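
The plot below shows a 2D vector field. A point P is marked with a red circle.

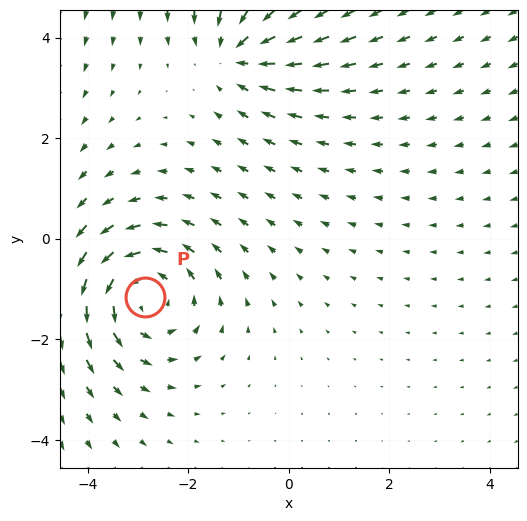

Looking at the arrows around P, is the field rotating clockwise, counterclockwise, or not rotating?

counterclockwise

Near P at (-2.9, -1.2) the arrows circulate counterclockwise. The curl (z-component) there is about +4; positive curl means counterclockwise rotation.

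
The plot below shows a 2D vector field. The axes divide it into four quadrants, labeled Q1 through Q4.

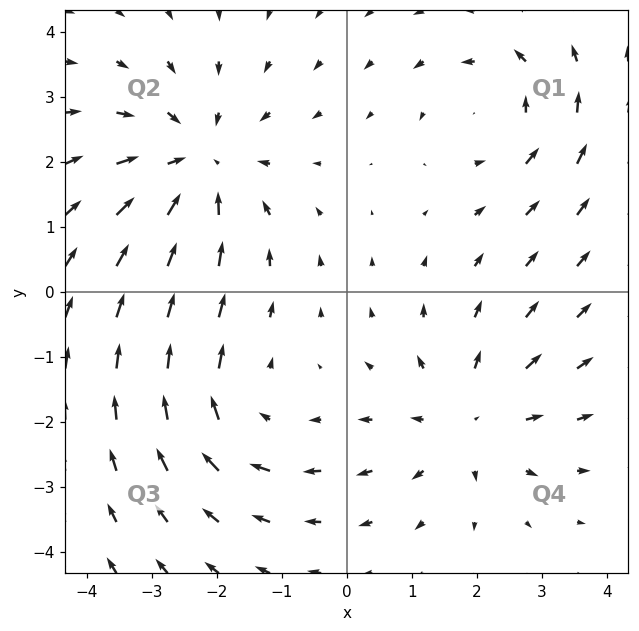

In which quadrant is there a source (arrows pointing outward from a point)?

The source sits at approximately (1.9, -2.0), which lies in quadrant Q4. The divergence there is about +3, positive as expected for a source.

Q4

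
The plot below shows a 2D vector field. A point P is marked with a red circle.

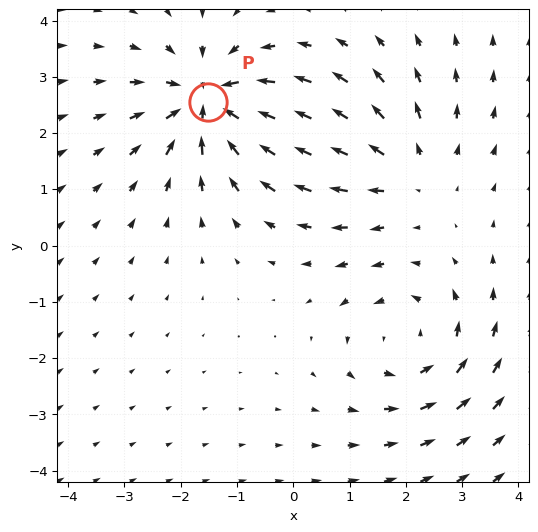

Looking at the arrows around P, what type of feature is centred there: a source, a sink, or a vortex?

At P (-1.5, 2.6) the arrows converge inward. Divergence about -4, curl ≈0 — negative divergence with near-zero curl is a sink.

sink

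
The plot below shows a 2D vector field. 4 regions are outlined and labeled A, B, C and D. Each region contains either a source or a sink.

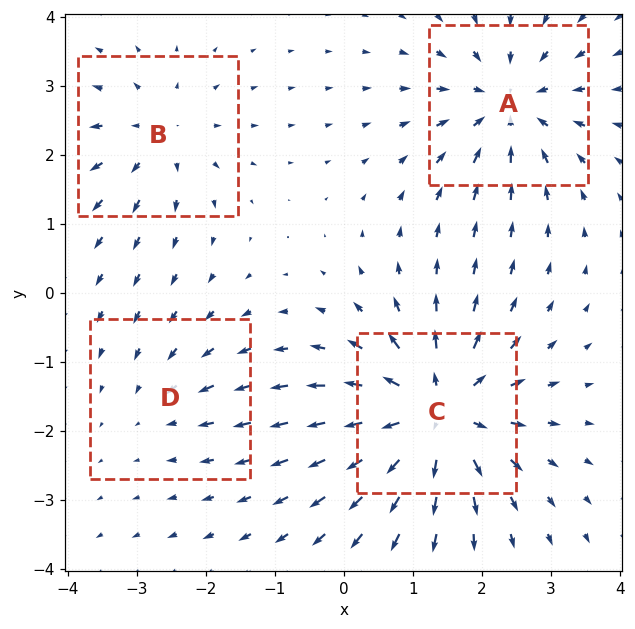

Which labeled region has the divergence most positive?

Divergence at each region's feature centre — A: about -5, B: about +4, C: about +7, D: about -2. Region C is most positive.

C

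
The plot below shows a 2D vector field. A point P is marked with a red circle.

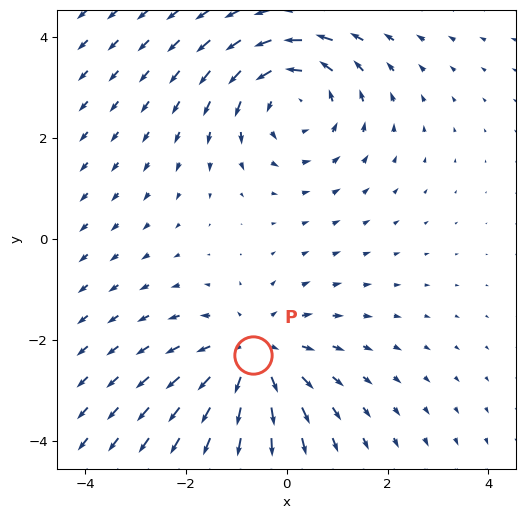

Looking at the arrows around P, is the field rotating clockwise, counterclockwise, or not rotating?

Near P at (-0.7, -2.3) the arrows show no circulation. The curl there is ≈0.

not rotating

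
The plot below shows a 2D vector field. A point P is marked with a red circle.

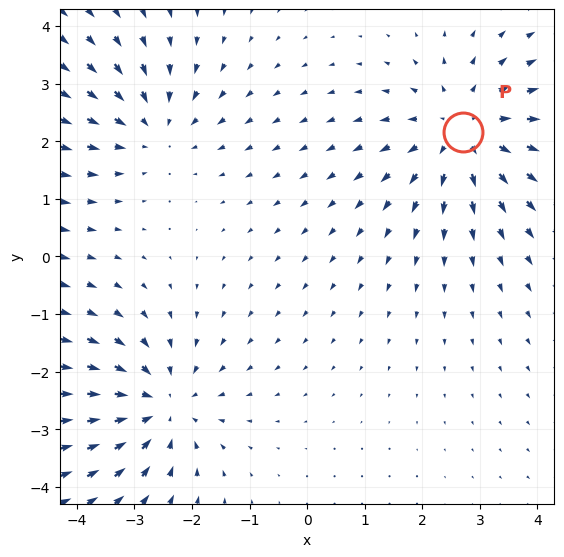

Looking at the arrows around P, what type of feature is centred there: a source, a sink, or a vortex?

source

At P (2.7, 2.2) the arrows spread outward. Divergence about +4, curl ≈0 — positive divergence with near-zero curl is a source.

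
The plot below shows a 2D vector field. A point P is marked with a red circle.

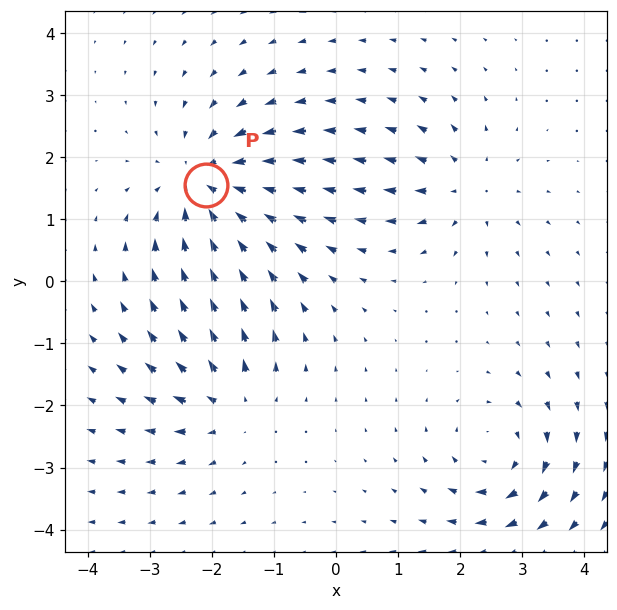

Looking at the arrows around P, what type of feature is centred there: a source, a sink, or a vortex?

At P (-2.1, 1.6) the arrows converge inward. Divergence about -5, curl ≈0 — negative divergence with near-zero curl is a sink.

sink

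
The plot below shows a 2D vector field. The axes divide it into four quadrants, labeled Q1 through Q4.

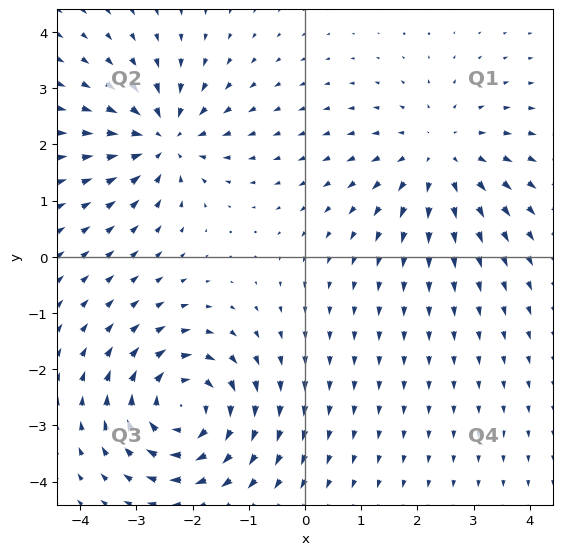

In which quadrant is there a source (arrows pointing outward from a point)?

Q1

The source sits at approximately (2.4, 1.8), which lies in quadrant Q1. The divergence there is about +3, positive as expected for a source.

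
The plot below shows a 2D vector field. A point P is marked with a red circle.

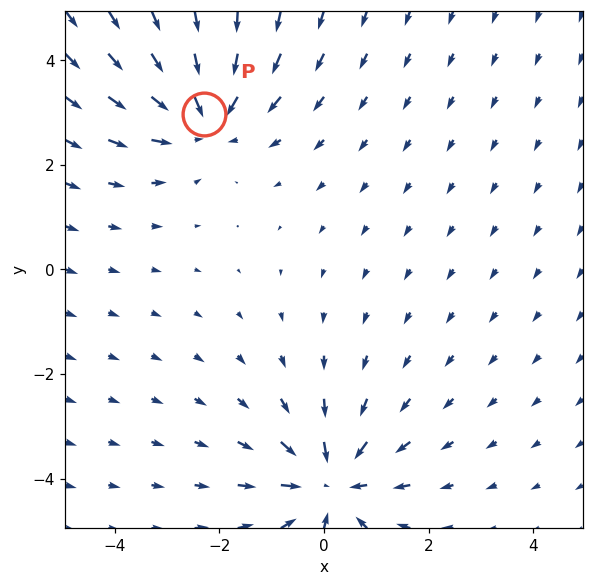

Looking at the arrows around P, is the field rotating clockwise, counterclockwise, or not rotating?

Near P at (-2.3, 3.0) the arrows show no circulation. The curl there is ≈0.

not rotating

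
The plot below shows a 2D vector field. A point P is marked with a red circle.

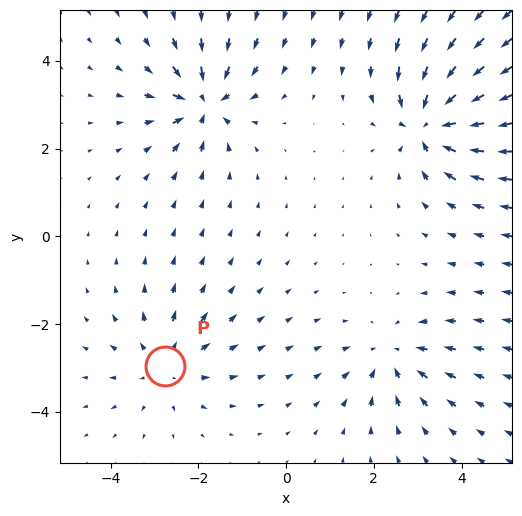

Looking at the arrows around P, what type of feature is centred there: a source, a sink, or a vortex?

source

At P (-2.8, -2.9) the arrows spread outward. Divergence about +3, curl ≈0 — positive divergence with near-zero curl is a source.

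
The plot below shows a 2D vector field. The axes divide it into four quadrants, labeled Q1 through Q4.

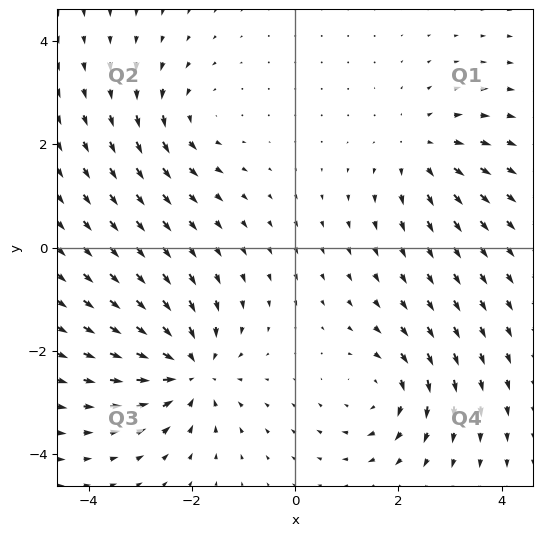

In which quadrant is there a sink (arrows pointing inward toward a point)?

Q3

The sink sits at approximately (-2.0, -2.4), which lies in quadrant Q3. The divergence there is about -5, negative as expected for a sink.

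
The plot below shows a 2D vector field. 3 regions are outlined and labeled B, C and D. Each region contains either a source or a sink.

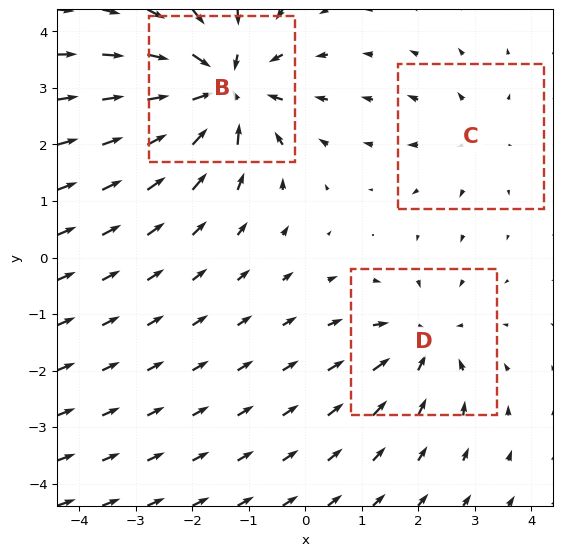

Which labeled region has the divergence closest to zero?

C

Divergence at each region's feature centre — B: about -6, C: about +2, D: about -3. Region C is closest to zero.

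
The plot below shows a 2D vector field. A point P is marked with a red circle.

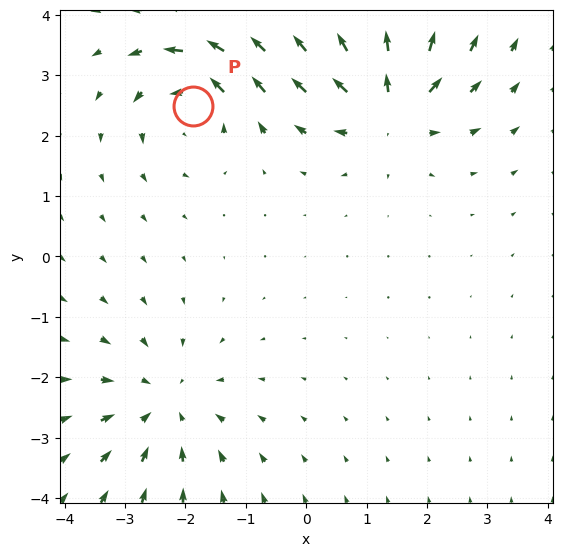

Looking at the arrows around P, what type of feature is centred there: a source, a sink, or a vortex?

At P (-1.9, 2.5) the arrows circulate counterclockwise. Divergence ≈0, curl about +6 — near-zero divergence with nonzero curl is a vortex.

vortex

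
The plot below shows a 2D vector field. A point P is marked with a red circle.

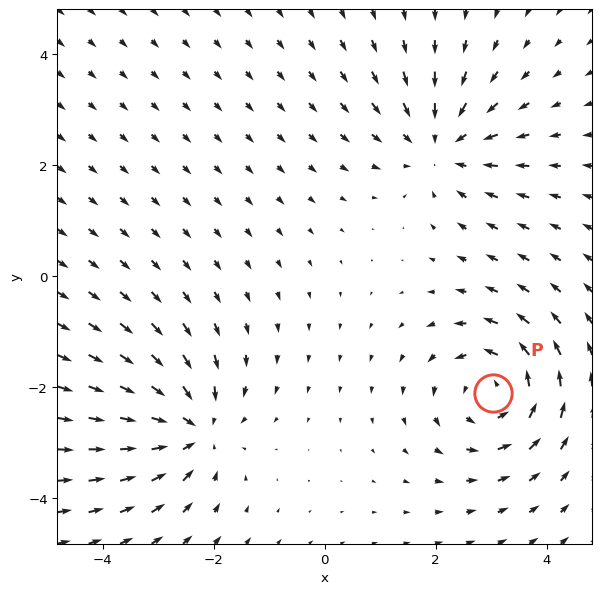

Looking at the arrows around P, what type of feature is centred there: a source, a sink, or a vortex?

vortex

At P (3.0, -2.1) the arrows circulate counterclockwise. Divergence ≈0, curl about +6 — near-zero divergence with nonzero curl is a vortex.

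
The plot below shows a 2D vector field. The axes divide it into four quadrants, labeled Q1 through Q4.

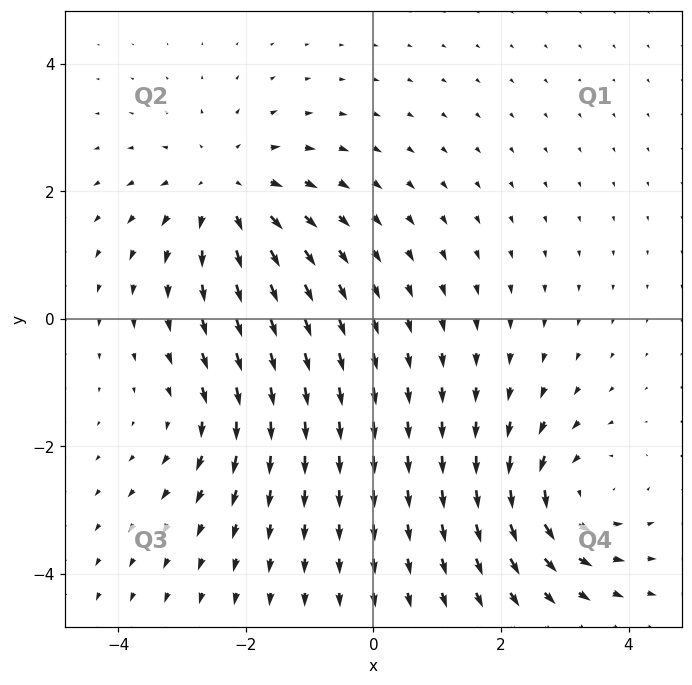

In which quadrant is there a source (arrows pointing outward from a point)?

The source sits at approximately (-2.3, 2.0), which lies in quadrant Q2. The divergence there is about +4, positive as expected for a source.

Q2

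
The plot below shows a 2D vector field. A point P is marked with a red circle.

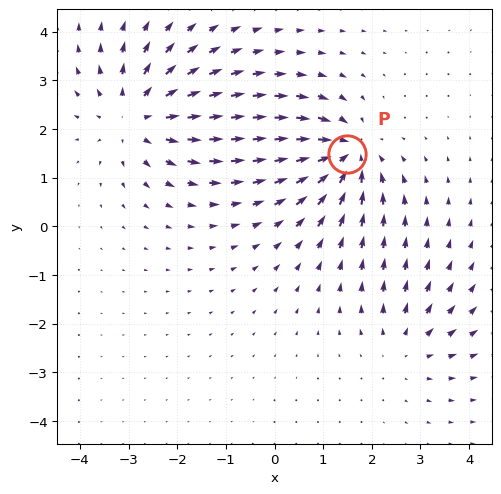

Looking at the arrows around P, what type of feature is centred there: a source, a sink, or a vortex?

sink

At P (1.5, 1.5) the arrows converge inward. Divergence about -6, curl ≈0 — negative divergence with near-zero curl is a sink.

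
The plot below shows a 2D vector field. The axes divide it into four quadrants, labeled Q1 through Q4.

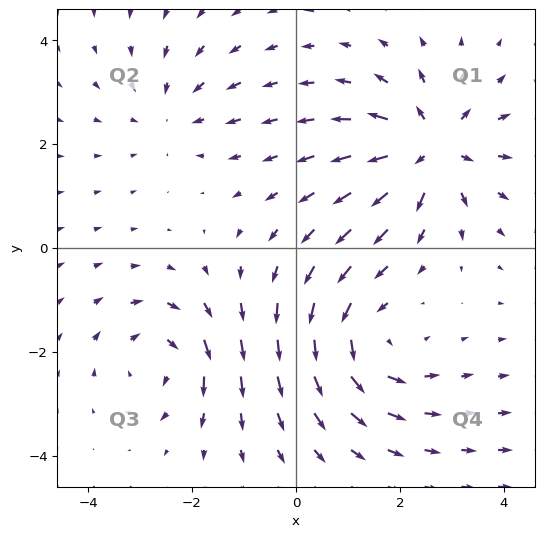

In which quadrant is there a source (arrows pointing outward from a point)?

The source sits at approximately (2.6, 1.9), which lies in quadrant Q1. The divergence there is about +5, positive as expected for a source.

Q1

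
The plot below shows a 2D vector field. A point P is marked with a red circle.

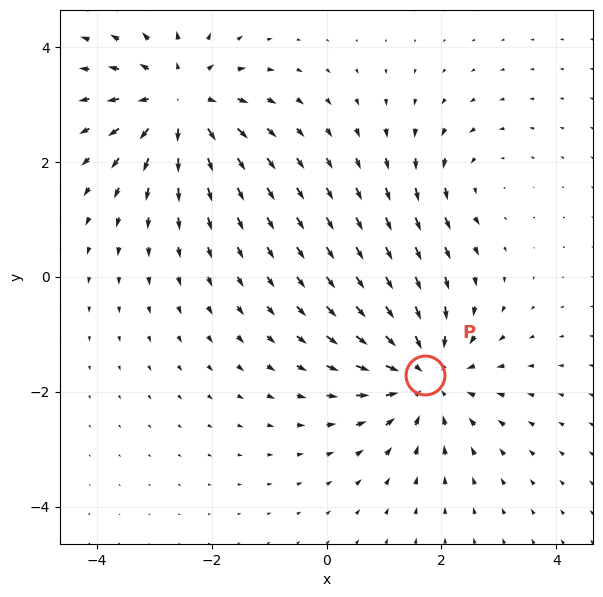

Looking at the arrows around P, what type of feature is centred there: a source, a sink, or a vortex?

At P (1.7, -1.7) the arrows converge inward. Divergence about -5, curl ≈0 — negative divergence with near-zero curl is a sink.

sink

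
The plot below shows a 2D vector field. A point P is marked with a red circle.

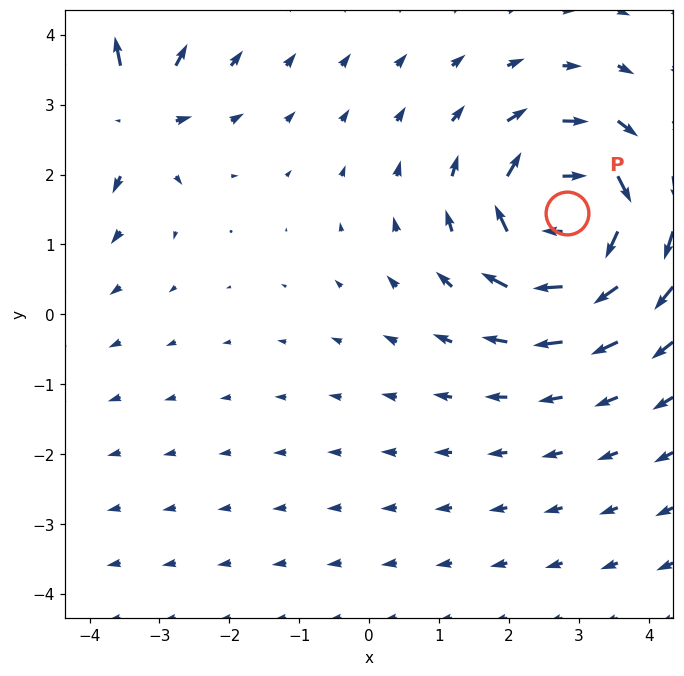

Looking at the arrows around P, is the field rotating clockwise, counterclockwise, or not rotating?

Near P at (2.8, 1.4) the arrows circulate clockwise. The curl (z-component) there is about -5; negative curl means clockwise rotation.

clockwise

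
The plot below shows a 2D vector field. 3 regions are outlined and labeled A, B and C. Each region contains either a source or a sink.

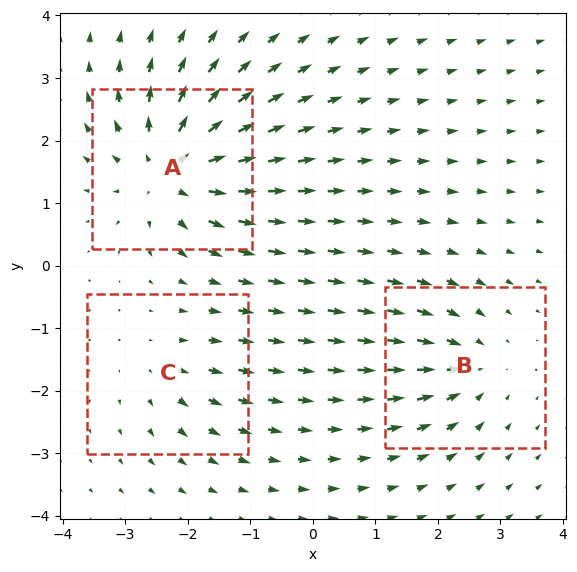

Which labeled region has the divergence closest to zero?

C

Divergence at each region's feature centre — A: about +6, B: about -4, C: about +3. Region C is closest to zero.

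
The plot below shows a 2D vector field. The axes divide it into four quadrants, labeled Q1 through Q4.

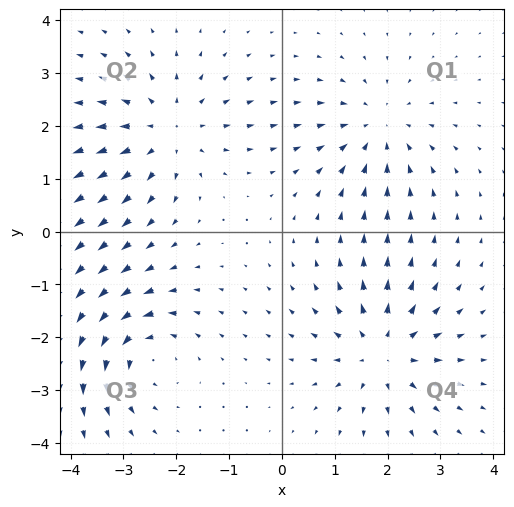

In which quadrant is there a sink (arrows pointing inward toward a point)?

Q1

The sink sits at approximately (1.8, 2.0), which lies in quadrant Q1. The divergence there is about -4, negative as expected for a sink.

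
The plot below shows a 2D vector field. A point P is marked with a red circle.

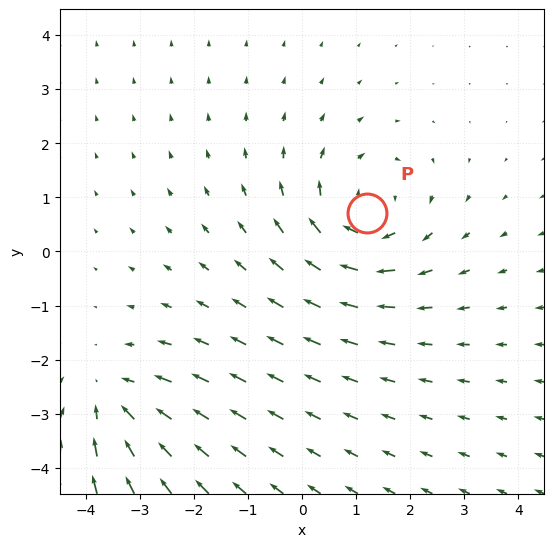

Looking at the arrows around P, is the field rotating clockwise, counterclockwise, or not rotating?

clockwise

Near P at (1.2, 0.7) the arrows circulate clockwise. The curl (z-component) there is about -4; negative curl means clockwise rotation.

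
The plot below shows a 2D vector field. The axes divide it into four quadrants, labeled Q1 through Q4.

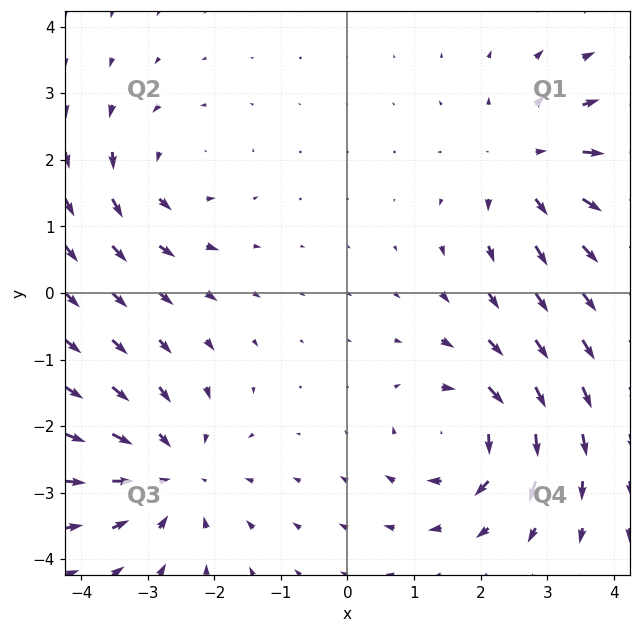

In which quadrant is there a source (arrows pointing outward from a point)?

The source sits at approximately (2.7, 1.9), which lies in quadrant Q1. The divergence there is about +4, positive as expected for a source.

Q1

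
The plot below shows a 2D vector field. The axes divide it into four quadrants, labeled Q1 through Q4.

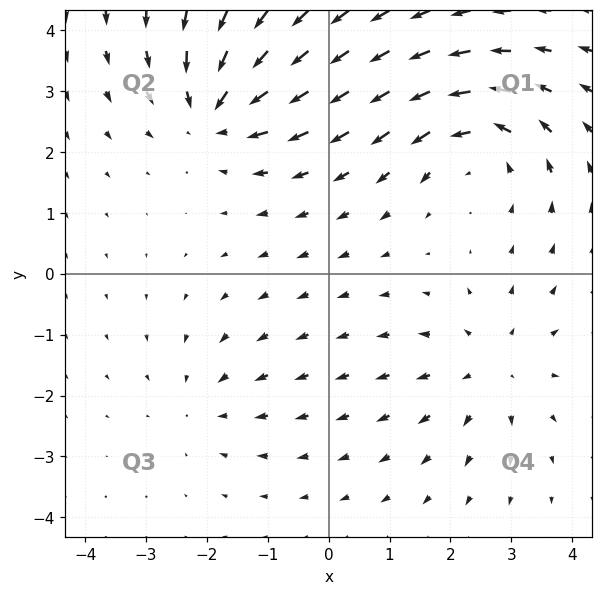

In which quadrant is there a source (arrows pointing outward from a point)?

Q4

The source sits at approximately (2.7, -1.5), which lies in quadrant Q4. The divergence there is about +3, positive as expected for a source.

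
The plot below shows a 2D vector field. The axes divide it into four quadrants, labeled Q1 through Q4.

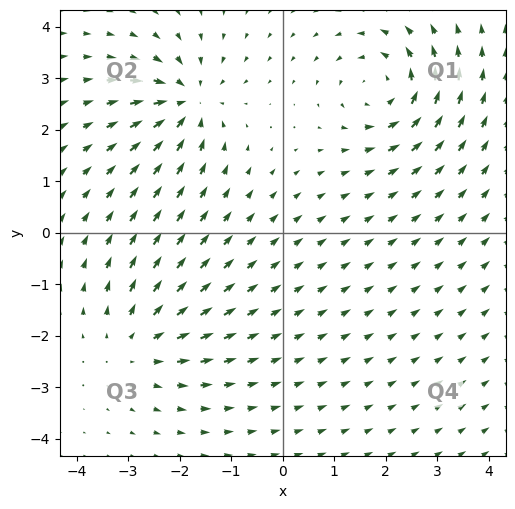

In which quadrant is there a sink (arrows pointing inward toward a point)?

The sink sits at approximately (-1.9, 2.5), which lies in quadrant Q2. The divergence there is about -6, negative as expected for a sink.

Q2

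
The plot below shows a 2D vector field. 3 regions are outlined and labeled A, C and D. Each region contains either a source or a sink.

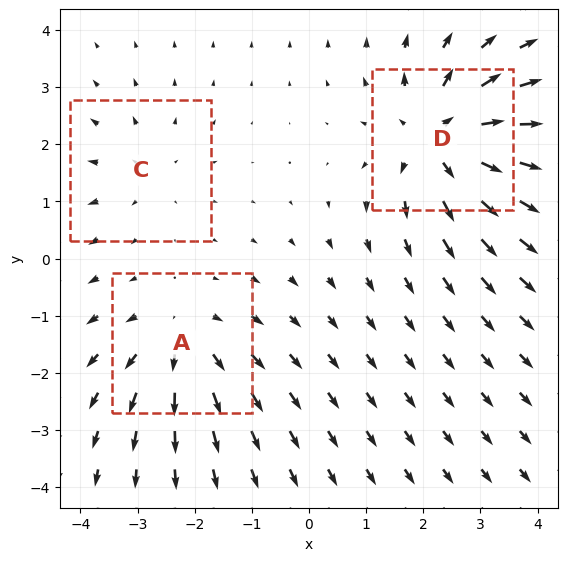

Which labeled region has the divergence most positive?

Divergence at each region's feature centre — A: about +3, C: about +2, D: about +5. Region D is most positive.

D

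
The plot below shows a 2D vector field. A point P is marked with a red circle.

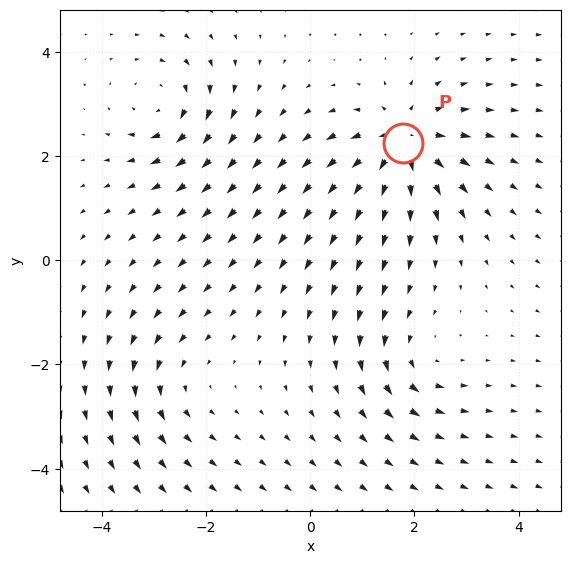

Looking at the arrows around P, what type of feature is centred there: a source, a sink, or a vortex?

At P (1.8, 2.3) the arrows spread outward. Divergence about +6, curl ≈0 — positive divergence with near-zero curl is a source.

source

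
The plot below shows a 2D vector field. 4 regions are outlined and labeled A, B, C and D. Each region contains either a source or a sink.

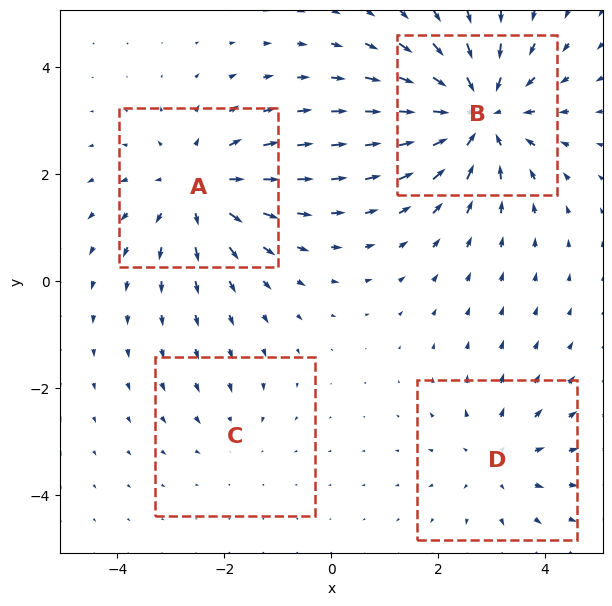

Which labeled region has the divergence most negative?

B

Divergence at each region's feature centre — A: about +4, B: about -6, C: about -2, D: about +3. Region B is most negative.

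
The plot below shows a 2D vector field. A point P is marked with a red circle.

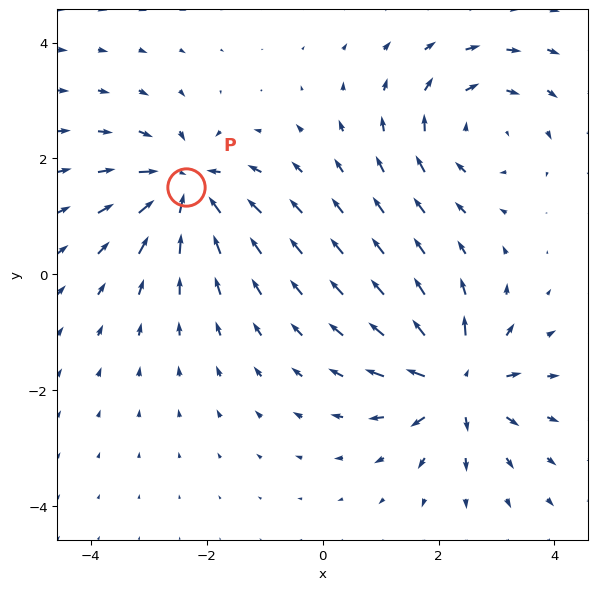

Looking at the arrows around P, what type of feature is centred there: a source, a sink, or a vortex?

At P (-2.4, 1.5) the arrows converge inward. Divergence about -6, curl ≈0 — negative divergence with near-zero curl is a sink.

sink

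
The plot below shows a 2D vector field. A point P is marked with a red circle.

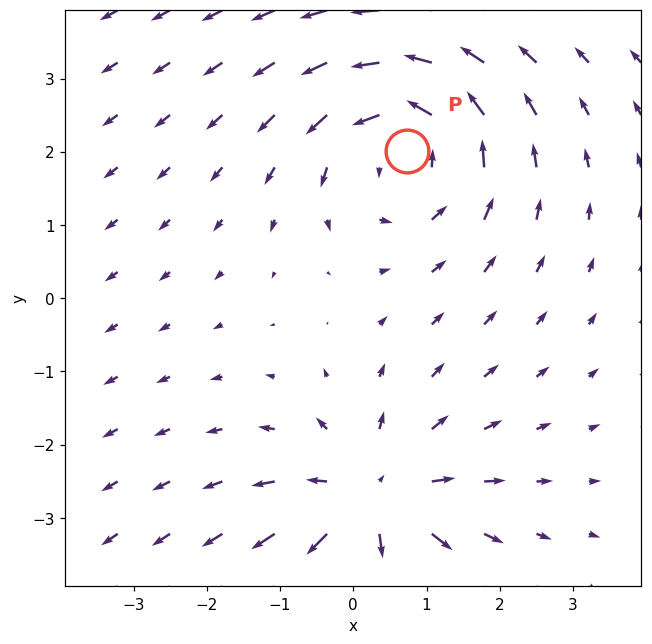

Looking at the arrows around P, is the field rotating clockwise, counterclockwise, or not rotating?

counterclockwise

Near P at (0.7, 2.0) the arrows circulate counterclockwise. The curl (z-component) there is about +3; positive curl means counterclockwise rotation.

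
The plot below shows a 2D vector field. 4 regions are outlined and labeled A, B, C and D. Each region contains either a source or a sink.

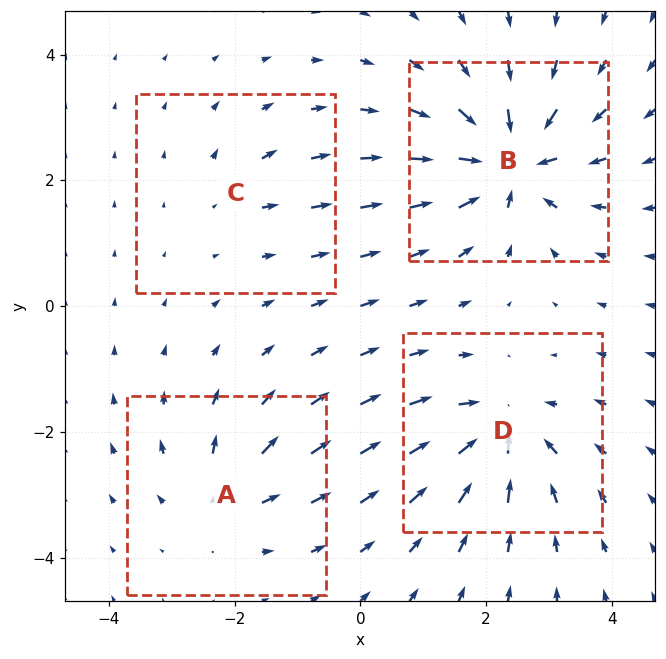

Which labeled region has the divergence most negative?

Divergence at each region's feature centre — A: about +4, B: about -8, C: about +2, D: about -6. Region B is most negative.

B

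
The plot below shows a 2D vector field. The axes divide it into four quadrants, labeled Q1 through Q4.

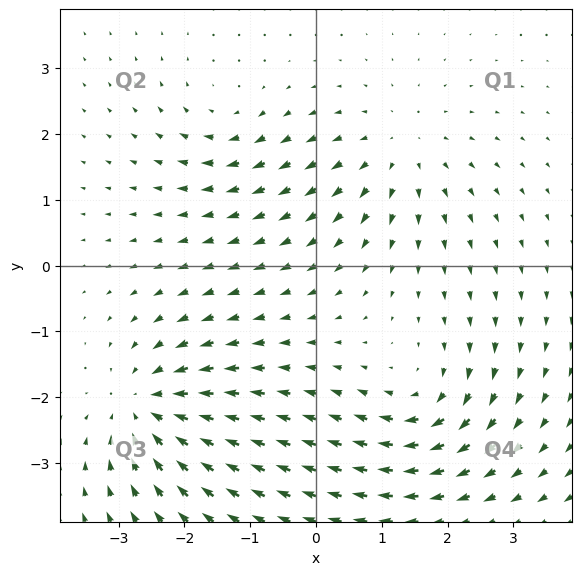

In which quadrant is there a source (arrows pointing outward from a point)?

Q1

The source sits at approximately (1.3, 1.7), which lies in quadrant Q1. The divergence there is about +3, positive as expected for a source.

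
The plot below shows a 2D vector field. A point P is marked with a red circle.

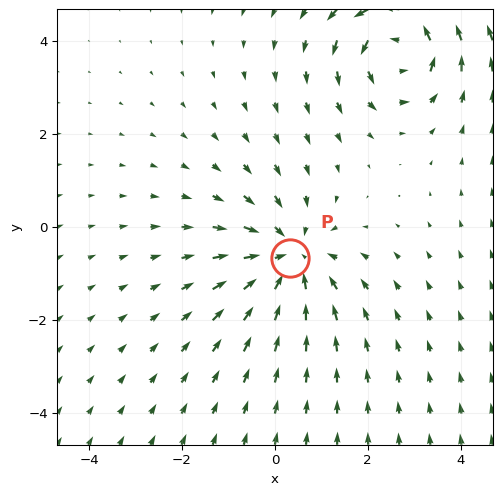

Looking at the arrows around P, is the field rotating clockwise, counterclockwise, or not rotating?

not rotating

Near P at (0.3, -0.7) the arrows show no circulation. The curl there is ≈0.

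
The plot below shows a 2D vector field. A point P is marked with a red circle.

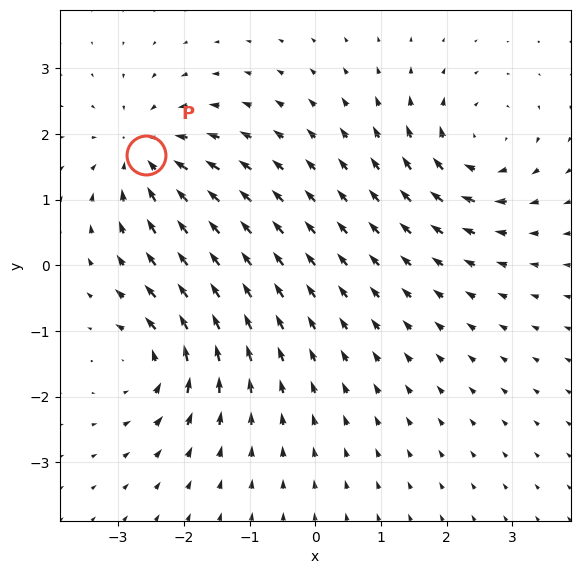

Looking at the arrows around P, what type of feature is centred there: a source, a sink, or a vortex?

sink

At P (-2.6, 1.7) the arrows converge inward. Divergence about -6, curl ≈0 — negative divergence with near-zero curl is a sink.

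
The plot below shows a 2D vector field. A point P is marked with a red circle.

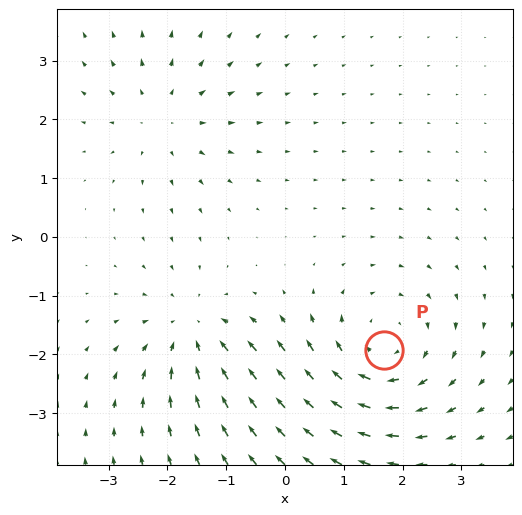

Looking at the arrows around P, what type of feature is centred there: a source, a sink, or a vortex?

vortex

At P (1.7, -1.9) the arrows circulate clockwise. Divergence ≈0, curl about -4 — near-zero divergence with nonzero curl is a vortex.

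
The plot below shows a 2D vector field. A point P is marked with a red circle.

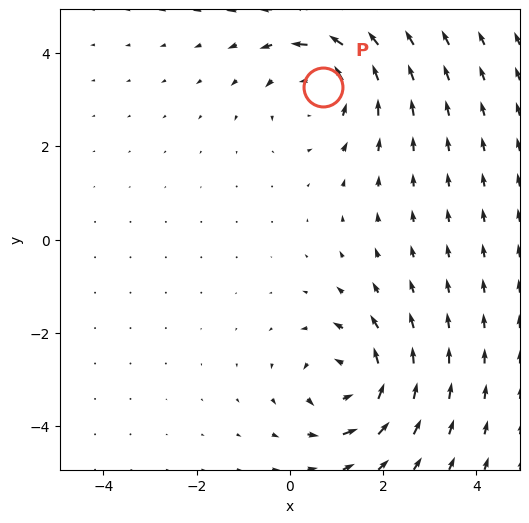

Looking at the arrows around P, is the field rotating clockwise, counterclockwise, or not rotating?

counterclockwise

Near P at (0.7, 3.3) the arrows circulate counterclockwise. The curl (z-component) there is about +4; positive curl means counterclockwise rotation.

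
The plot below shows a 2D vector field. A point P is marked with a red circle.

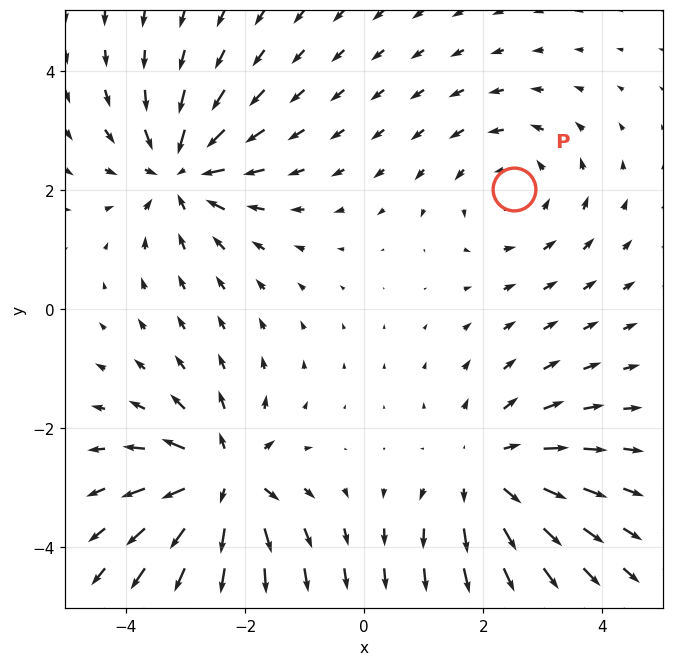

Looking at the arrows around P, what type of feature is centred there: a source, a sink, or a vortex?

At P (2.5, 2.0) the arrows circulate counterclockwise. Divergence ≈0, curl about +3 — near-zero divergence with nonzero curl is a vortex.

vortex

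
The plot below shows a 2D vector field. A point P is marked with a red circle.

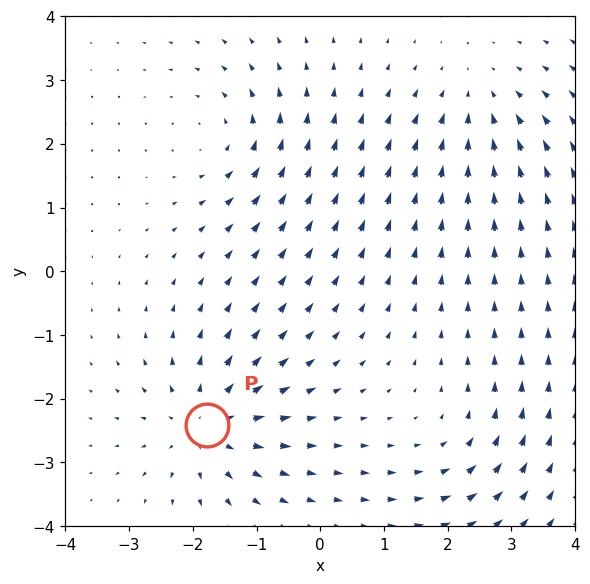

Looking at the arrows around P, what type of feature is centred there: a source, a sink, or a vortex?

At P (-1.8, -2.4) the arrows spread outward. Divergence about +6, curl ≈0 — positive divergence with near-zero curl is a source.

source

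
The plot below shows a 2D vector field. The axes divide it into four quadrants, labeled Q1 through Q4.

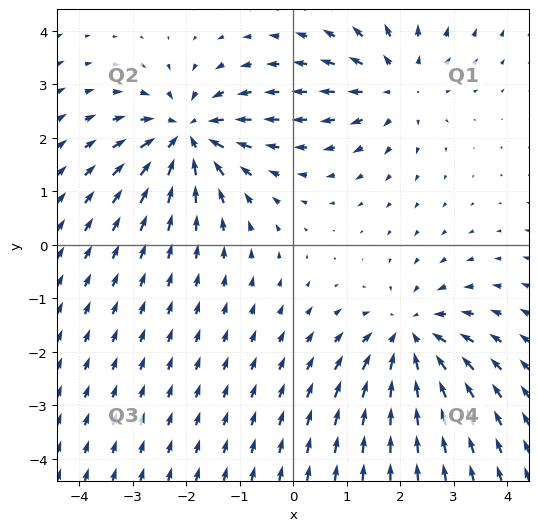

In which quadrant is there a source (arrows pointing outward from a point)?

Q1

The source sits at approximately (1.9, 3.0), which lies in quadrant Q1. The divergence there is about +3, positive as expected for a source.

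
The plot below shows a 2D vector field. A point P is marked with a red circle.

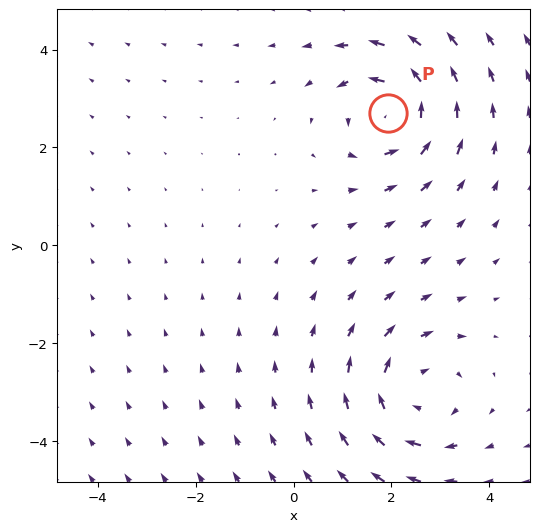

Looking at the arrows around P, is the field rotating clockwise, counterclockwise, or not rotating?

counterclockwise

Near P at (1.9, 2.7) the arrows circulate counterclockwise. The curl (z-component) there is about +4; positive curl means counterclockwise rotation.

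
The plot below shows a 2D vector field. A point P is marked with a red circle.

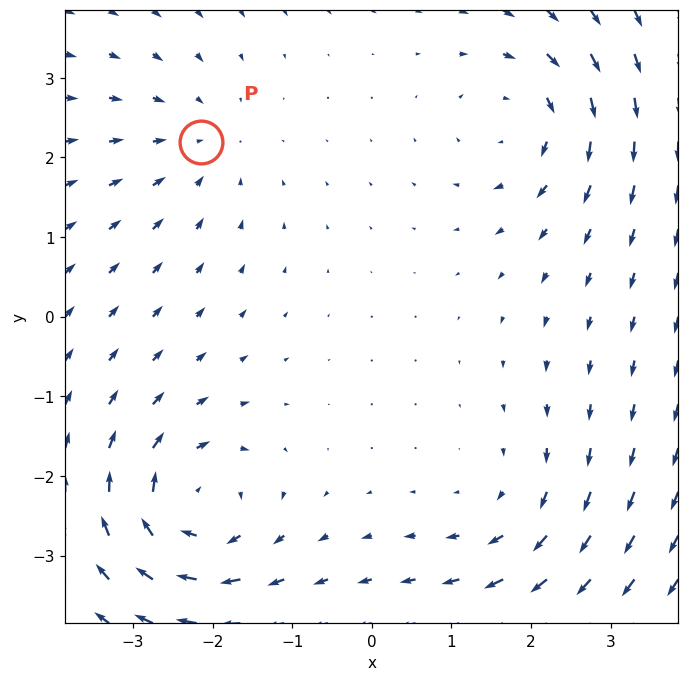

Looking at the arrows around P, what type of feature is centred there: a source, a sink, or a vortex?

sink

At P (-2.1, 2.2) the arrows converge inward. Divergence about -2, curl ≈0 — negative divergence with near-zero curl is a sink.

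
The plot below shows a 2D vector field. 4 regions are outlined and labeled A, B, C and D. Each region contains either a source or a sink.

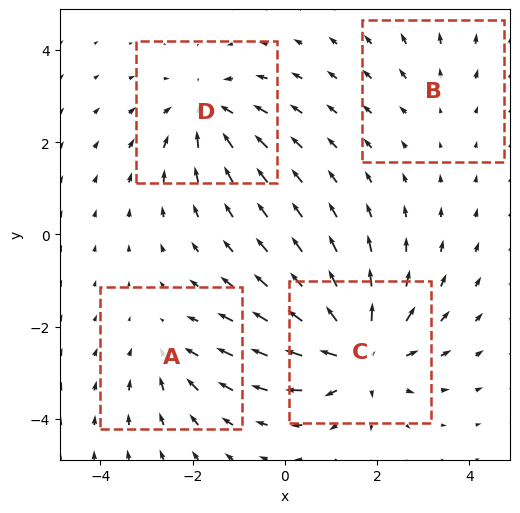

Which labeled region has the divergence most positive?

Divergence at each region's feature centre — A: about -3, B: about +2, C: about +7, D: about -5. Region C is most positive.

C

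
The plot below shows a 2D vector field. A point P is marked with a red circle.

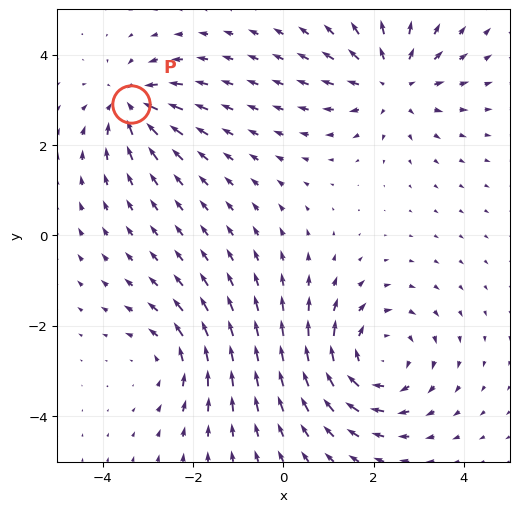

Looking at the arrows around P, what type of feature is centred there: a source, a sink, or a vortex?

At P (-3.4, 2.9) the arrows converge inward. Divergence about -4, curl ≈0 — negative divergence with near-zero curl is a sink.

sink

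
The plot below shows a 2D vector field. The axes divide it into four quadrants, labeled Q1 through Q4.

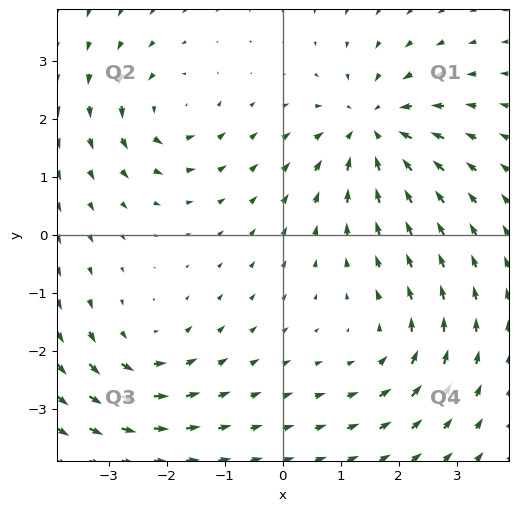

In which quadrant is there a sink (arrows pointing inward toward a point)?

Q1

The sink sits at approximately (1.5, 1.8), which lies in quadrant Q1. The divergence there is about -4, negative as expected for a sink.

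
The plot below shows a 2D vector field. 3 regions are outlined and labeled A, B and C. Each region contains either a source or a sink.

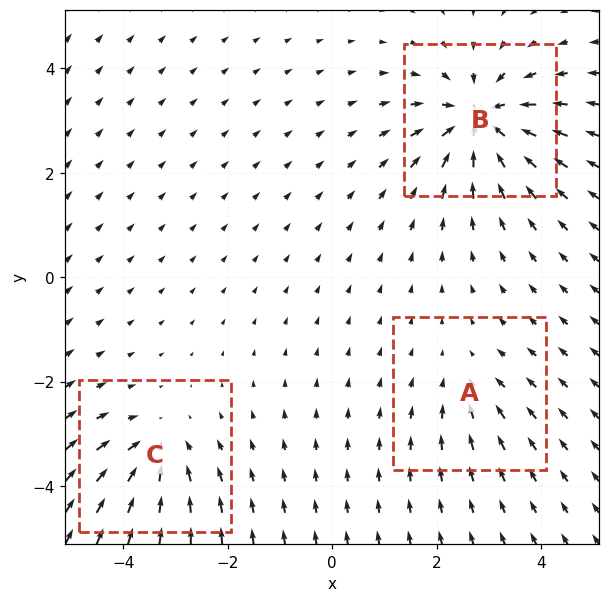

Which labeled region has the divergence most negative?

Divergence at each region's feature centre — A: about -2, B: about -6, C: about -4. Region B is most negative.

B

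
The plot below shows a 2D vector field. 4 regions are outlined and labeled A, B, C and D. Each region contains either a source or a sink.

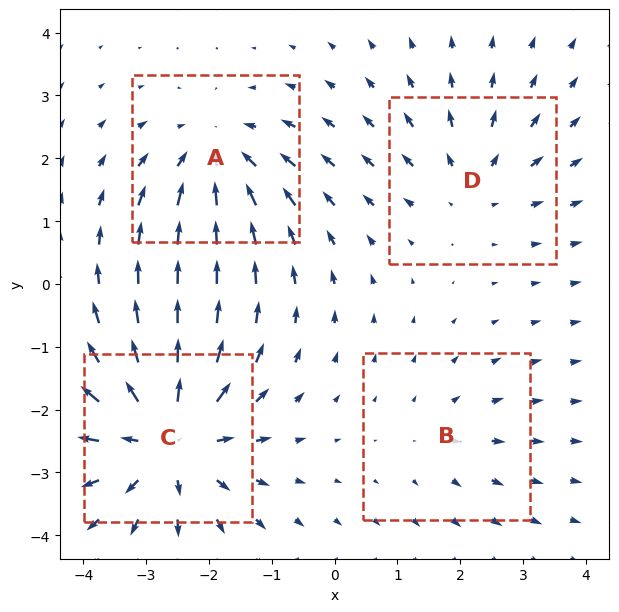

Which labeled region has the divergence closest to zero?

Divergence at each region's feature centre — A: about -4, B: about +2, C: about +7, D: about +3. Region B is closest to zero.

B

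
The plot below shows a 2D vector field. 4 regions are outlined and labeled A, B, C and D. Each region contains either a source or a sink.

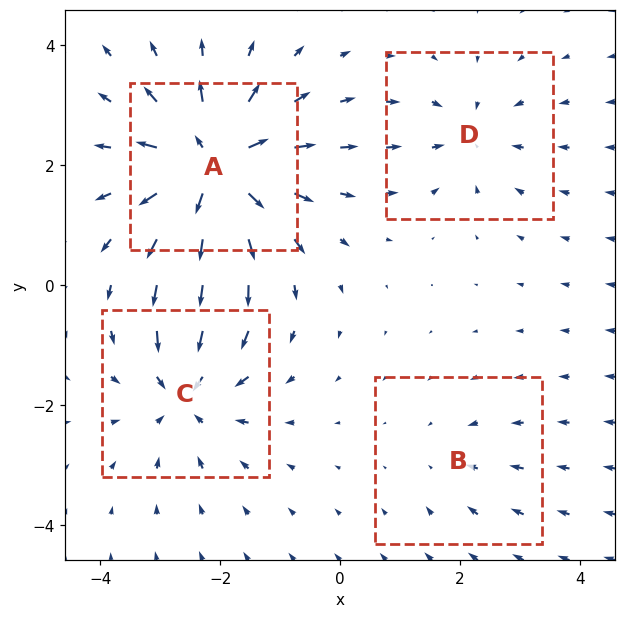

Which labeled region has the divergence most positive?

Divergence at each region's feature centre — A: about +8, B: about -2, C: about -5, D: about -4. Region A is most positive.

A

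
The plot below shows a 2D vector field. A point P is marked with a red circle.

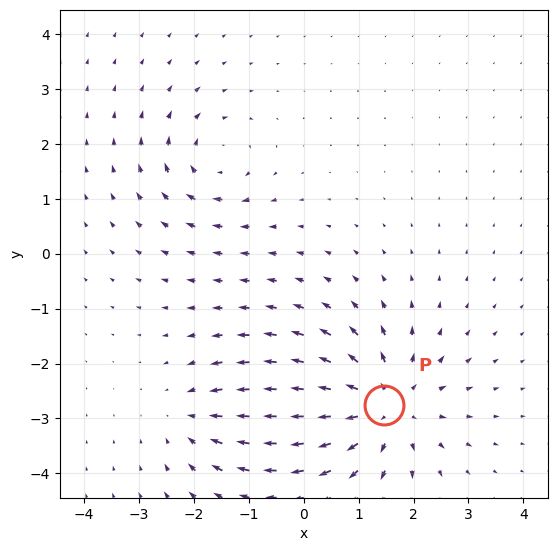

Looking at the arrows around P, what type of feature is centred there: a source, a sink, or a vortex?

source

At P (1.5, -2.8) the arrows spread outward. Divergence about +5, curl ≈0 — positive divergence with near-zero curl is a source.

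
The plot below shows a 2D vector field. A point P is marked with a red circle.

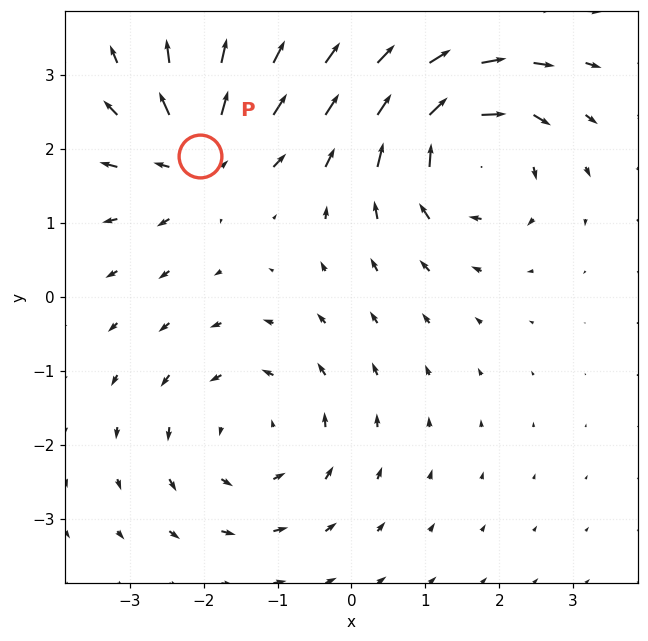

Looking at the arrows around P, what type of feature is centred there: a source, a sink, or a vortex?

At P (-2.1, 1.9) the arrows spread outward. Divergence about +5, curl ≈0 — positive divergence with near-zero curl is a source.

source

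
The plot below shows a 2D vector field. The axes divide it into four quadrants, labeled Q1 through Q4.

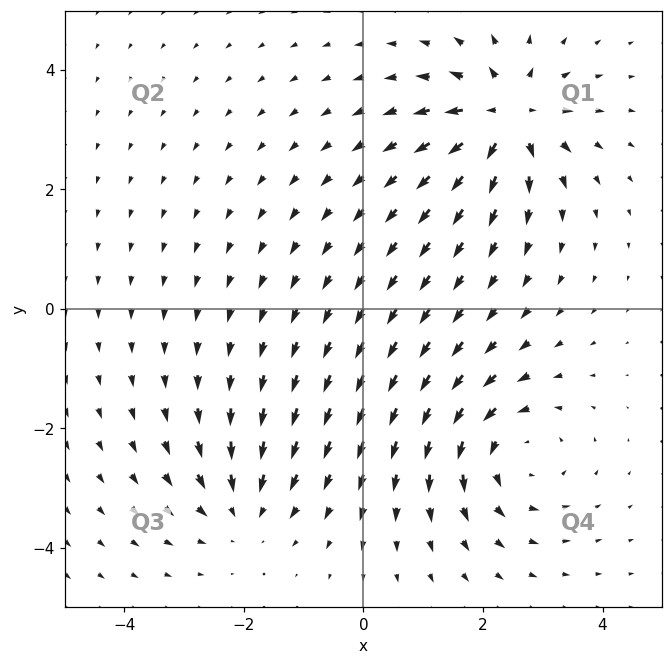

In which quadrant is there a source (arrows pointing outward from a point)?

The source sits at approximately (2.4, 3.2), which lies in quadrant Q1. The divergence there is about +6, positive as expected for a source.

Q1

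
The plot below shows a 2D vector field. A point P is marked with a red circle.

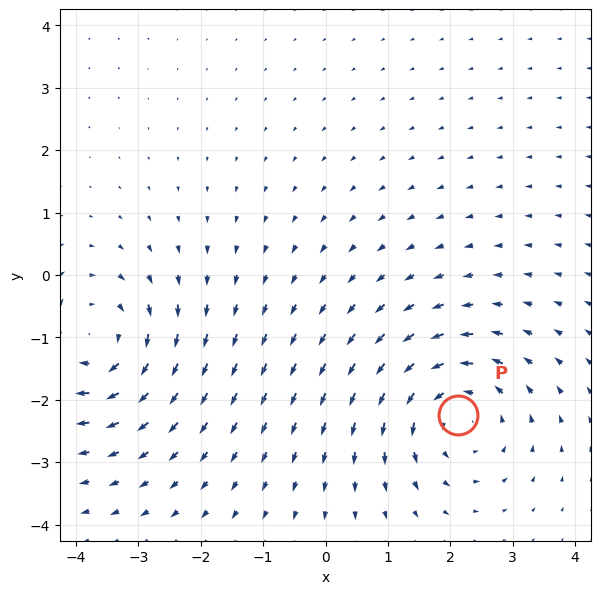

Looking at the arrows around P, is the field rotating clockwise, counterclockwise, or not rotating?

Near P at (2.1, -2.3) the arrows circulate counterclockwise. The curl (z-component) there is about +5; positive curl means counterclockwise rotation.

counterclockwise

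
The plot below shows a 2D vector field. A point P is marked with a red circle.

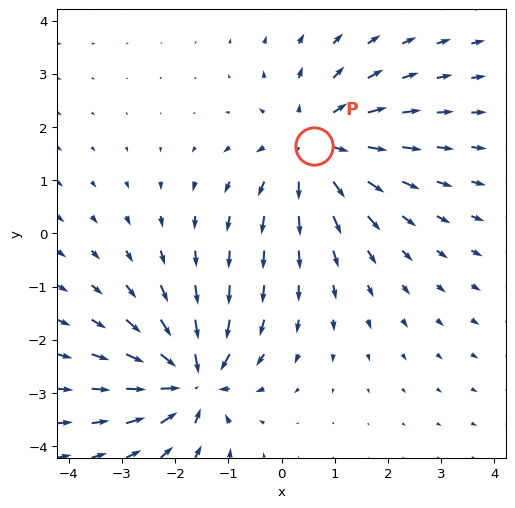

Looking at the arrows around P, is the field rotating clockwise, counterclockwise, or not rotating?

not rotating

Near P at (0.6, 1.7) the arrows show no circulation. The curl there is ≈0.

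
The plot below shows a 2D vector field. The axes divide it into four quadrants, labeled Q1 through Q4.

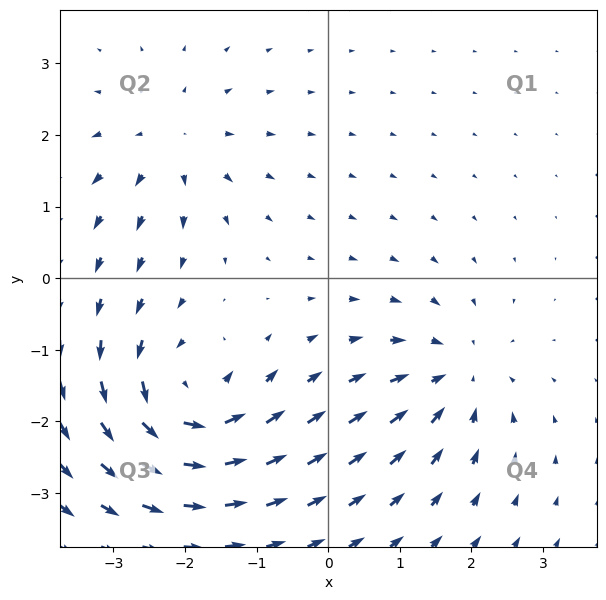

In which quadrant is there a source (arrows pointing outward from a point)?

Q2

The source sits at approximately (-2.2, 1.9), which lies in quadrant Q2. The divergence there is about +3, positive as expected for a source.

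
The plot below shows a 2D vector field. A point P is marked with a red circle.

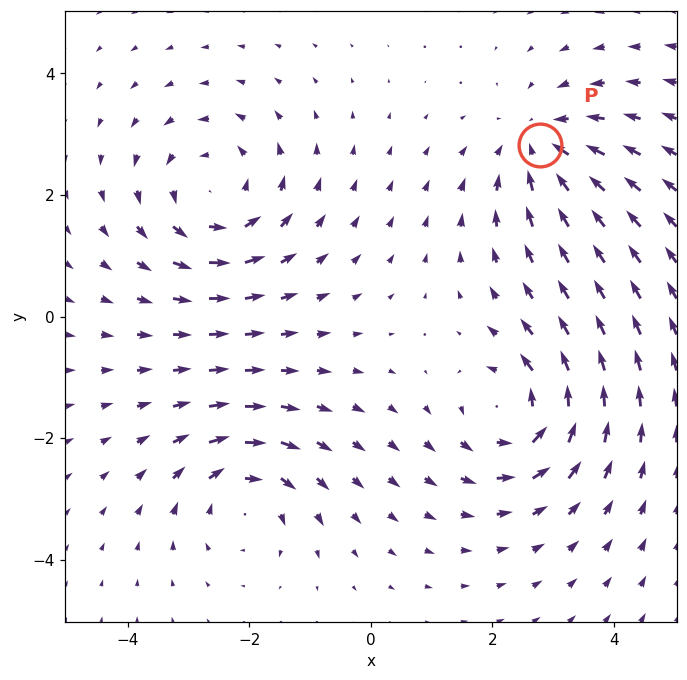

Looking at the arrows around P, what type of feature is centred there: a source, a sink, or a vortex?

At P (2.8, 2.8) the arrows converge inward. Divergence about -3, curl ≈0 — negative divergence with near-zero curl is a sink.

sink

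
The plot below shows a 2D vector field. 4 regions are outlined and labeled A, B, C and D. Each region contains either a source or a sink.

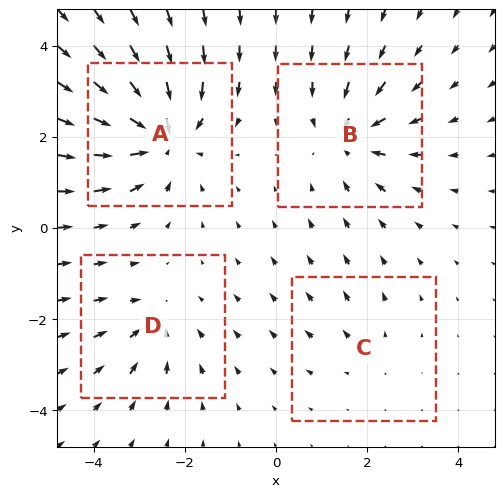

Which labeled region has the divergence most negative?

Divergence at each region's feature centre — A: about -6, B: about -4, C: about +2, D: about -3. Region A is most negative.

A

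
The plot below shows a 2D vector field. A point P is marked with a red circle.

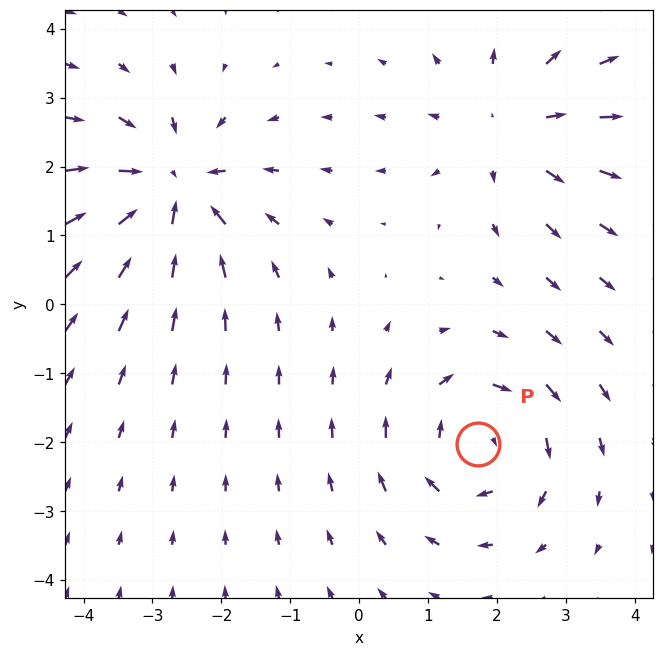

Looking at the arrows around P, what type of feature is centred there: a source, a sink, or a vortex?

vortex

At P (1.7, -2.0) the arrows circulate clockwise. Divergence ≈0, curl about -4 — near-zero divergence with nonzero curl is a vortex.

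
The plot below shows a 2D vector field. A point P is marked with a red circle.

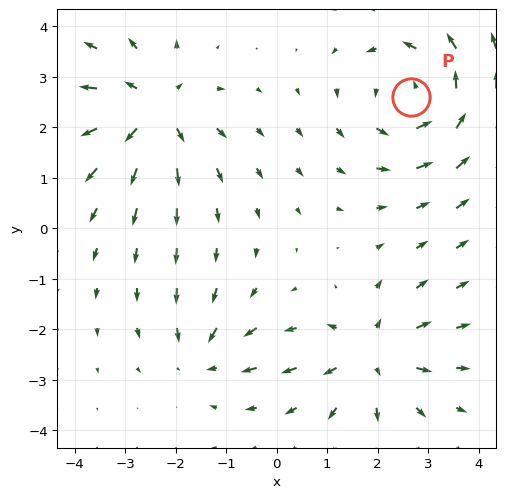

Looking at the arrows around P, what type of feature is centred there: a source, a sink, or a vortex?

vortex

At P (2.7, 2.6) the arrows circulate counterclockwise. Divergence ≈0, curl about +4 — near-zero divergence with nonzero curl is a vortex.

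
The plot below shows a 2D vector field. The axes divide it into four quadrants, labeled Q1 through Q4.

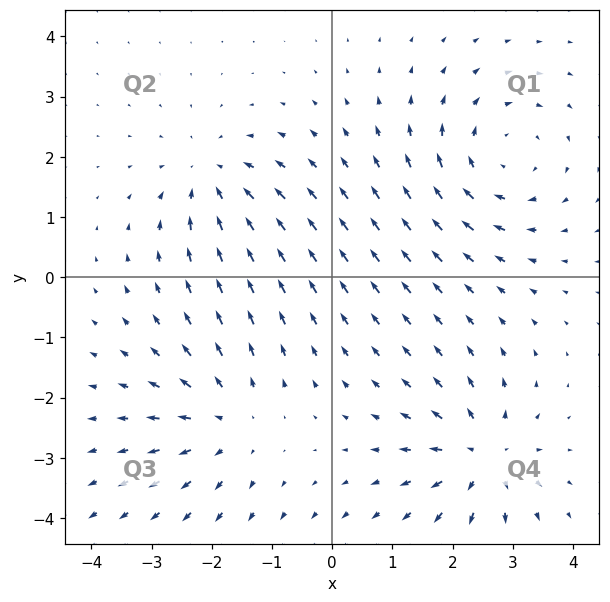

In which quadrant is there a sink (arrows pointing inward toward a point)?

Q2

The sink sits at approximately (-2.0, 1.6), which lies in quadrant Q2. The divergence there is about -4, negative as expected for a sink.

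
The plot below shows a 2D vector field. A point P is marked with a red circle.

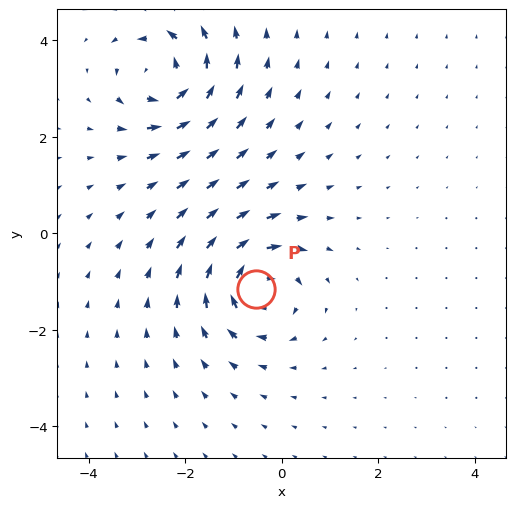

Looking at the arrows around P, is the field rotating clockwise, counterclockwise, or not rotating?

Near P at (-0.5, -1.2) the arrows circulate clockwise. The curl (z-component) there is about -5; negative curl means clockwise rotation.

clockwise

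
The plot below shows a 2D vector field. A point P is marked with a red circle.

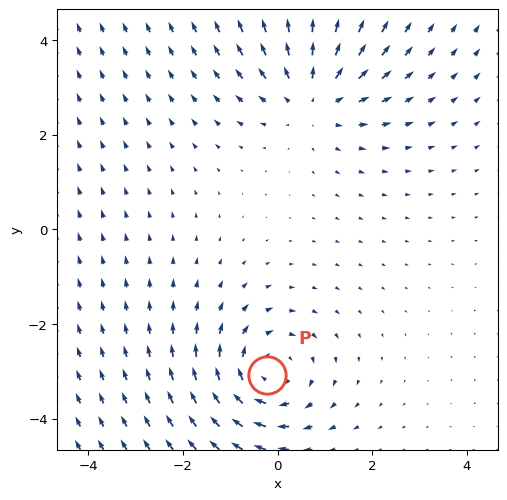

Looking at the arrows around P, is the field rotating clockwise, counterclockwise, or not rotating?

clockwise

Near P at (-0.2, -3.1) the arrows circulate clockwise. The curl (z-component) there is about -3; negative curl means clockwise rotation.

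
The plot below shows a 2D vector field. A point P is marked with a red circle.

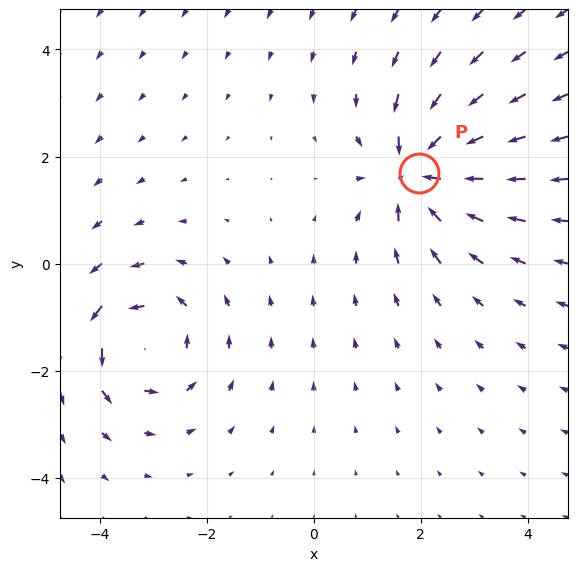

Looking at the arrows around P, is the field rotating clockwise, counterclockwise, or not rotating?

not rotating

Near P at (2.0, 1.7) the arrows show no circulation. The curl there is ≈0.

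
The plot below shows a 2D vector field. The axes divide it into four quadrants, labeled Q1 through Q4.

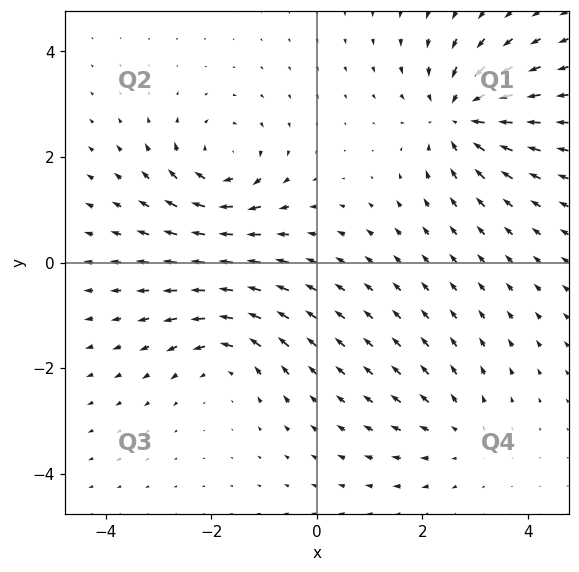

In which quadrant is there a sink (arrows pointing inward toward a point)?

The sink sits at approximately (2.7, 2.8), which lies in quadrant Q1. The divergence there is about -5, negative as expected for a sink.

Q1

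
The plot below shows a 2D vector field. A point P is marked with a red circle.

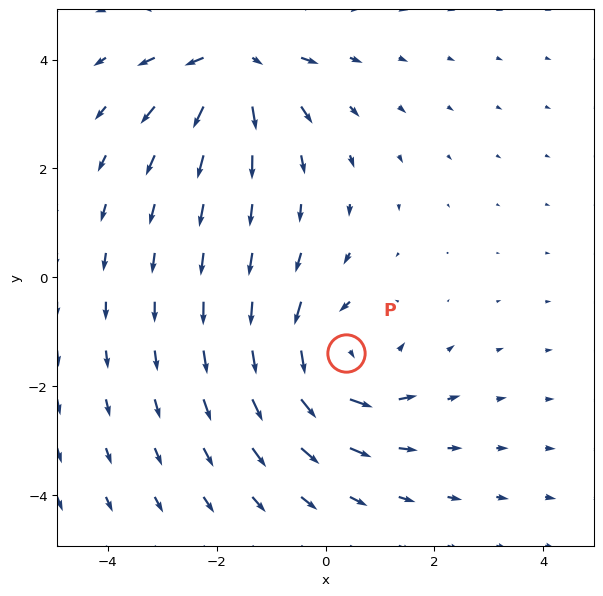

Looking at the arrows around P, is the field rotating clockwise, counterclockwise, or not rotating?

Near P at (0.4, -1.4) the arrows circulate counterclockwise. The curl (z-component) there is about +4; positive curl means counterclockwise rotation.

counterclockwise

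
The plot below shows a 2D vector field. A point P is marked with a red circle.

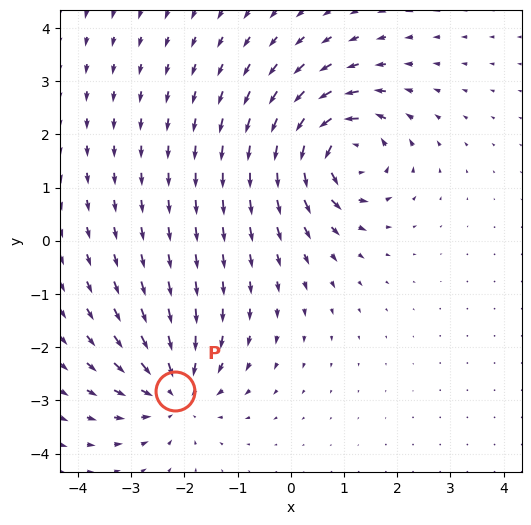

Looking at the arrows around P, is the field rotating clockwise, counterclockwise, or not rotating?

not rotating

Near P at (-2.2, -2.8) the arrows show no circulation. The curl there is ≈0.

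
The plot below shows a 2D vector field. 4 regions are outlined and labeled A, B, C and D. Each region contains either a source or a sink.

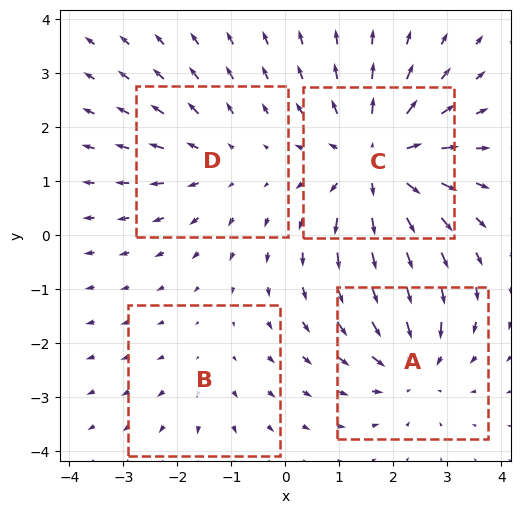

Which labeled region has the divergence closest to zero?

B

Divergence at each region's feature centre — A: about -4, B: about +2, C: about +6, D: about +3. Region B is closest to zero.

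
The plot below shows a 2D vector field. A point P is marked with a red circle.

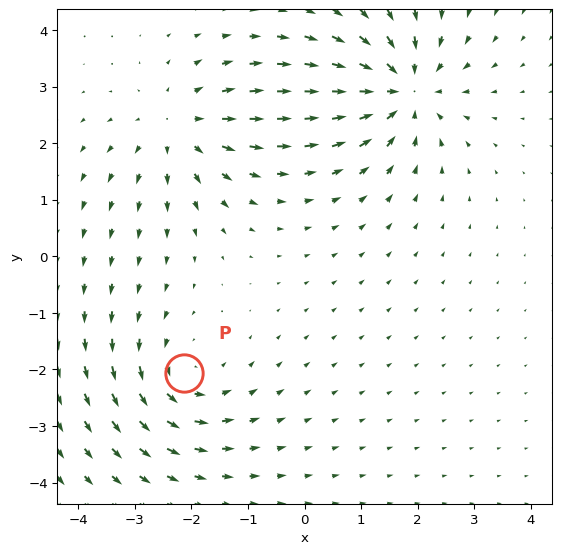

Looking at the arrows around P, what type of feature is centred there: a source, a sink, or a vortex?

At P (-2.1, -2.1) the arrows circulate counterclockwise. Divergence ≈0, curl about +3 — near-zero divergence with nonzero curl is a vortex.

vortex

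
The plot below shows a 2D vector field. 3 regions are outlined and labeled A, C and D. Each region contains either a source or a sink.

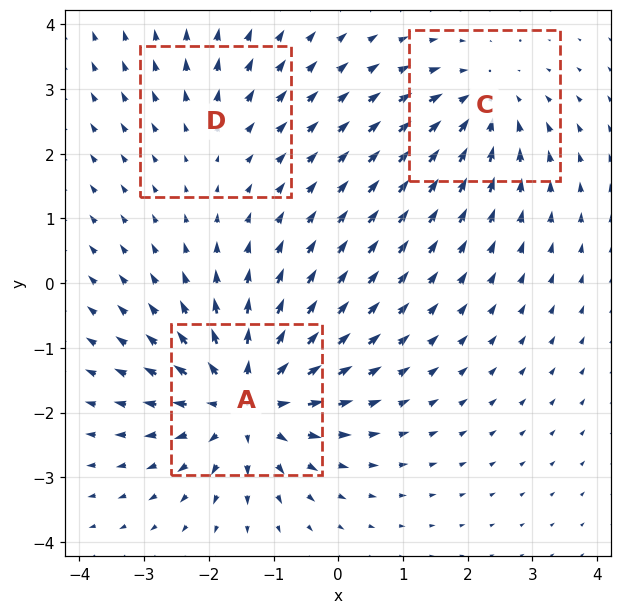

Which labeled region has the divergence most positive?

Divergence at each region's feature centre — A: about +5, C: about -3, D: about +2. Region A is most positive.

A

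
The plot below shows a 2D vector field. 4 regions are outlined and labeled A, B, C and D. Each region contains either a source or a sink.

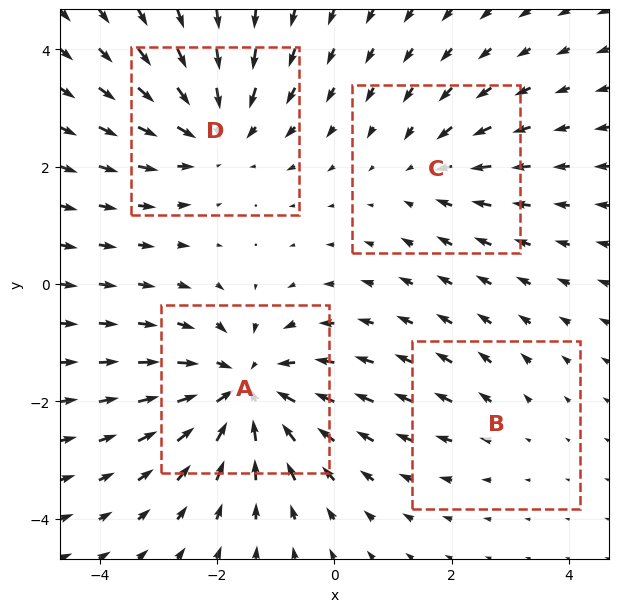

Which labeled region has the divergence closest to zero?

B

Divergence at each region's feature centre — A: about -6, B: about +2, C: about -3, D: about -5. Region B is closest to zero.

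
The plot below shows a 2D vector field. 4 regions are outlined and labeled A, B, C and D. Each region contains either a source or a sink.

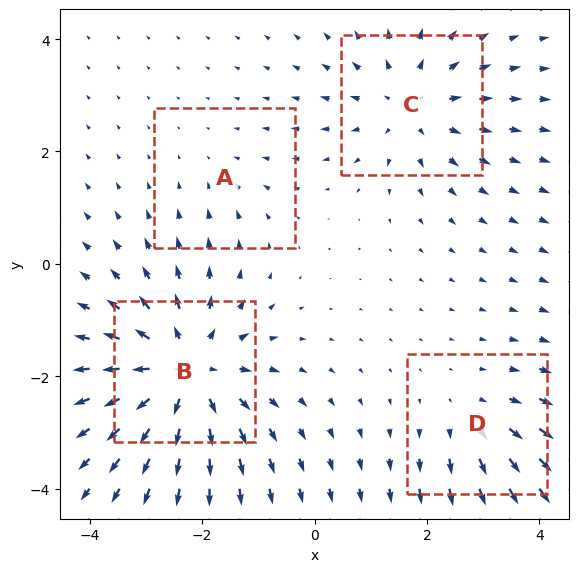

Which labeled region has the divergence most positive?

Divergence at each region's feature centre — A: about -2, B: about +7, C: about +4, D: about +3. Region B is most positive.

B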